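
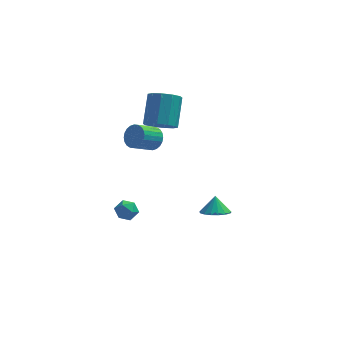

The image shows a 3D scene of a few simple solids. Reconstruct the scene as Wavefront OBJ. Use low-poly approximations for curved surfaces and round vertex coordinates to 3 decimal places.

v -1.366 2.838 1.254
v -0.5 2.476 1.499
v -0.328 3.9 2.992
v -1.194 4.262 2.746
v -0.413 2.9 1.085
v -0.241 4.324 2.577
v -0.69 3.3 0.735
v -0.518 4.724 2.227
v -1.225 3.524 0.583
v -1.053 4.948 2.075
v -1.814 3.486 0.687
v -1.642 4.91 2.18
v -2.232 3.2 1.008
v -2.06 4.624 2.501
v -2.319 2.776 1.423
v -2.147 4.2 2.915
v -2.042 2.376 1.773
v -1.87 3.8 3.265
v -1.507 2.152 1.925
v -1.335 3.576 3.417
v -0.918 2.19 1.82
v -0.746 3.614 3.313
v 1.794 -0.074 -3.673
v 2.524 0.374 -3.874
v 1.766 0.414 -2.687
v 2.212 0.625 -4.007
v 1.804 0.715 -4.063
v 1.394 0.624 -4.03
v 1.076 0.374 -3.915
v 0.922 0.02 -3.744
v 0.968 -0.354 -3.557
v 1.203 -0.665 -3.397
v 1.573 -0.84 -3.3
v 1.994 -0.84 -3.288
v 2.369 -0.664 -3.364
v 2.613 -0.353 -3.511
v 2.668 0.022 -3.695
v -2.995 -3.088 -0.44
v -2.471 -2.94 -0.888
v -3.069 -4.14 -0.872
v -2.545 -3.992 -1.32
v -2.413 -4.049 -0.63
v -2.368 -3.399 -0.363
v -3.172 -3.681 -1.397
v -3.127 -3.031 -1.13
v -2.581 -3.307 -1.479
v -2.112 -3.535 -1.005
v -3.428 -3.545 -0.755
v -2.959 -3.773 -0.281
v -1.659 0.741 1.73
v -1.109 0.207 1.869
v -2.05 -0.575 2.59
v -2.601 -0.041 2.45
v -1.076 0.39 2.11
v -2.017 -0.392 2.831
v -1.133 0.626 2.293
v -2.074 -0.156 3.014
v -1.269 0.88 2.391
v -2.21 0.098 3.111
v -1.465 1.113 2.387
v -2.406 0.331 3.108
v -1.691 1.289 2.284
v -2.632 0.507 3.004
v -1.912 1.382 2.096
v -2.853 0.6 2.816
v -2.094 1.377 1.852
v -3.035 0.595 2.573
v -2.21 1.275 1.59
v -3.151 0.493 2.311
v -2.243 1.092 1.349
v -3.184 0.31 2.07
v -2.186 0.856 1.166
v -3.127 0.074 1.887
v -2.05 0.602 1.069
v -2.991 -0.18 1.789
v -1.854 0.369 1.072
v -2.795 -0.413 1.793
v -1.628 0.193 1.176
v -2.569 -0.589 1.896
v -1.407 0.1 1.364
v -2.348 -0.682 2.084
v -1.225 0.105 1.607
v -2.166 -0.677 2.328
f 2 1 5
f 2 5 3
f 3 5 6
f 3 6 4
f 5 1 7
f 5 7 6
f 6 7 8
f 6 8 4
f 7 1 9
f 7 9 8
f 8 9 10
f 8 10 4
f 9 1 11
f 9 11 10
f 10 11 12
f 10 12 4
f 11 1 13
f 11 13 12
f 12 13 14
f 12 14 4
f 13 1 15
f 13 15 14
f 14 15 16
f 14 16 4
f 15 1 17
f 15 17 16
f 16 17 18
f 16 18 4
f 17 1 19
f 17 19 18
f 18 19 20
f 18 20 4
f 19 1 21
f 19 21 20
f 20 21 22
f 20 22 4
f 21 1 2
f 21 2 22
f 22 2 3
f 22 3 4
f 24 23 26
f 24 26 25
f 26 23 27
f 26 27 25
f 27 23 28
f 27 28 25
f 28 23 29
f 28 29 25
f 29 23 30
f 29 30 25
f 30 23 31
f 30 31 25
f 31 23 32
f 31 32 25
f 32 23 33
f 32 33 25
f 33 23 34
f 33 34 25
f 34 23 35
f 34 35 25
f 35 23 36
f 35 36 25
f 36 23 37
f 36 37 25
f 37 23 24
f 37 24 25
f 38 49 43
f 38 43 39
f 38 39 45
f 38 45 48
f 38 48 49
f 39 43 47
f 43 49 42
f 49 48 40
f 48 45 44
f 45 39 46
f 41 47 42
f 41 42 40
f 41 40 44
f 41 44 46
f 41 46 47
f 42 47 43
f 40 42 49
f 44 40 48
f 46 44 45
f 47 46 39
f 51 50 54
f 51 54 52
f 52 54 55
f 52 55 53
f 54 50 56
f 54 56 55
f 55 56 57
f 55 57 53
f 56 50 58
f 56 58 57
f 57 58 59
f 57 59 53
f 58 50 60
f 58 60 59
f 59 60 61
f 59 61 53
f 60 50 62
f 60 62 61
f 61 62 63
f 61 63 53
f 62 50 64
f 62 64 63
f 63 64 65
f 63 65 53
f 64 50 66
f 64 66 65
f 65 66 67
f 65 67 53
f 66 50 68
f 66 68 67
f 67 68 69
f 67 69 53
f 68 50 70
f 68 70 69
f 69 70 71
f 69 71 53
f 70 50 72
f 70 72 71
f 71 72 73
f 71 73 53
f 72 50 74
f 72 74 73
f 73 74 75
f 73 75 53
f 74 50 76
f 74 76 75
f 75 76 77
f 75 77 53
f 76 50 78
f 76 78 77
f 77 78 79
f 77 79 53
f 78 50 80
f 78 80 79
f 79 80 81
f 79 81 53
f 80 50 82
f 80 82 81
f 81 82 83
f 81 83 53
f 82 50 51
f 82 51 83
f 83 51 52
f 83 52 53



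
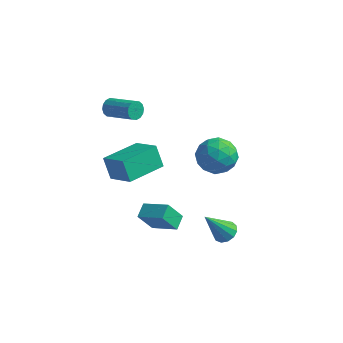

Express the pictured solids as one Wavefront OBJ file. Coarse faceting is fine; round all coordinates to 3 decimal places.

v -2.891 1.198 1.63
v -2.686 1.506 1.251
v -1.163 1.231 1.852
v -1.369 0.922 2.23
v -2.738 1.676 1.46
v -1.215 1.4 2.061
v -2.831 1.717 1.715
v -1.308 1.442 2.316
v -2.94 1.619 1.947
v -1.418 1.344 2.548
v -3.036 1.409 2.094
v -1.514 1.133 2.695
v -3.094 1.141 2.116
v -1.571 0.866 2.717
v -3.097 0.889 2.008
v -1.574 0.614 2.609
v -3.045 0.72 1.799
v -1.522 0.444 2.4
v -2.952 0.678 1.544
v -1.429 0.403 2.145
v -2.842 0.776 1.312
v -1.32 0.501 1.913
v -2.746 0.987 1.165
v -1.224 0.711 1.766
v -2.689 1.254 1.143
v -1.166 0.979 1.744
v 4.108 -0.671 -3.098
v 4.495 -1.16 -3.186
v 3.452 -1.469 -1.562
v 4.674 -0.926 -2.988
v 4.673 -0.611 -2.825
v 4.492 -0.315 -2.748
v 4.19 -0.132 -2.782
v 3.861 -0.12 -2.917
v 3.611 -0.284 -3.108
v 3.519 -0.57 -3.297
v 3.613 -0.889 -3.422
v 3.865 -1.138 -3.444
v 4.194 -1.239 -3.356
v 1.739 2.273 0.342
v 2.335 3.023 -0.141
v 2.165 1.137 -0.899
v 2.761 1.887 -1.382
v 3.071 1.481 -0.439
v 2.808 2.183 0.328
v 1.692 1.977 -1.368
v 1.429 2.679 -0.601
v 2.305 2.84 -1.198
v 3.158 2.533 -0.624
v 1.342 1.627 -0.416
v 2.195 1.32 0.158
v 2 2.748 0.209
v 2.5 1.412 -1.249
v 2.683 1.173 -0.695
v 3.033 1.614 -0.979
v 2.278 2.254 0.485
v 2.628 2.695 0.201
v 3.061 1.788 0.026
v 1.872 1.465 -1.241
v 2.222 1.906 -1.525
v 1.467 2.546 -0.061
v 1.817 2.987 -0.345
v 1.439 2.372 -1.066
v 2.332 3.081 -0.696
v 2.583 2.413 -1.425
v 1.955 2.466 -1.417
v 1.8 2.879 -0.966
v 2.833 2.901 -0.358
v 3.084 2.233 -1.087
v 3.266 1.994 -0.533
v 3.112 2.407 -0.083
v 2.816 2.793 -0.979
v 1.416 1.927 0.047
v 1.667 1.259 -0.682
v 1.388 1.753 -0.957
v 1.234 2.166 -0.507
v 1.917 1.747 0.385
v 2.168 1.079 -0.344
v 2.7 1.281 -0.074
v 2.545 1.694 0.377
v 1.684 1.367 -0.061
v -2.031 -0.398 -2.08
v -2.552 -0.153 -0.971
v -1.315 1.511 -2.165
v -1.837 1.756 -1.056
v -0.723 -0.856 -1.364
v -1.245 -0.611 -0.255
v -0.008 1.053 -1.449
v -0.529 1.298 -0.34
v -0.193 -1.15 -3.529
v 1.151 -1.204 -2.964
v -0.295 -0.399 -3.217
v 1.05 -0.453 -2.651
v 0.29 -0.627 -4.629
v 1.635 -0.681 -4.063
v 0.189 0.124 -4.316
v 1.533 0.07 -3.751
f 2 1 5
f 2 5 3
f 3 5 6
f 3 6 4
f 5 1 7
f 5 7 6
f 6 7 8
f 6 8 4
f 7 1 9
f 7 9 8
f 8 9 10
f 8 10 4
f 9 1 11
f 9 11 10
f 10 11 12
f 10 12 4
f 11 1 13
f 11 13 12
f 12 13 14
f 12 14 4
f 13 1 15
f 13 15 14
f 14 15 16
f 14 16 4
f 15 1 17
f 15 17 16
f 16 17 18
f 16 18 4
f 17 1 19
f 17 19 18
f 18 19 20
f 18 20 4
f 19 1 21
f 19 21 20
f 20 21 22
f 20 22 4
f 21 1 23
f 21 23 22
f 22 23 24
f 22 24 4
f 23 1 25
f 23 25 24
f 24 25 26
f 24 26 4
f 25 1 2
f 25 2 26
f 26 2 3
f 26 3 4
f 28 27 30
f 28 30 29
f 30 27 31
f 30 31 29
f 31 27 32
f 31 32 29
f 32 27 33
f 32 33 29
f 33 27 34
f 33 34 29
f 34 27 35
f 34 35 29
f 35 27 36
f 35 36 29
f 36 27 37
f 36 37 29
f 37 27 38
f 37 38 29
f 38 27 39
f 38 39 29
f 39 27 28
f 39 28 29
f 40 77 56
f 77 51 80
f 56 80 45
f 77 80 56
f 40 56 52
f 56 45 57
f 52 57 41
f 56 57 52
f 40 52 61
f 52 41 62
f 61 62 47
f 52 62 61
f 40 61 73
f 61 47 76
f 73 76 50
f 61 76 73
f 40 73 77
f 73 50 81
f 77 81 51
f 73 81 77
f 41 57 68
f 57 45 71
f 68 71 49
f 57 71 68
f 45 80 58
f 80 51 79
f 58 79 44
f 80 79 58
f 51 81 78
f 81 50 74
f 78 74 42
f 81 74 78
f 50 76 75
f 76 47 63
f 75 63 46
f 76 63 75
f 47 62 67
f 62 41 64
f 67 64 48
f 62 64 67
f 43 69 55
f 69 49 70
f 55 70 44
f 69 70 55
f 43 55 53
f 55 44 54
f 53 54 42
f 55 54 53
f 43 53 60
f 53 42 59
f 60 59 46
f 53 59 60
f 43 60 65
f 60 46 66
f 65 66 48
f 60 66 65
f 43 65 69
f 65 48 72
f 69 72 49
f 65 72 69
f 44 70 58
f 70 49 71
f 58 71 45
f 70 71 58
f 42 54 78
f 54 44 79
f 78 79 51
f 54 79 78
f 46 59 75
f 59 42 74
f 75 74 50
f 59 74 75
f 48 66 67
f 66 46 63
f 67 63 47
f 66 63 67
f 49 72 68
f 72 48 64
f 68 64 41
f 72 64 68
f 83 85 82
f 86 83 82
f 82 85 84
f 84 86 82
f 83 89 85
f 87 83 86
f 87 89 83
f 85 89 84
f 88 86 84
f 84 89 88
f 88 87 86
f 89 87 88
f 91 93 90
f 94 91 90
f 90 93 92
f 92 94 90
f 91 97 93
f 95 91 94
f 95 97 91
f 93 97 92
f 96 94 92
f 92 97 96
f 96 95 94
f 97 95 96



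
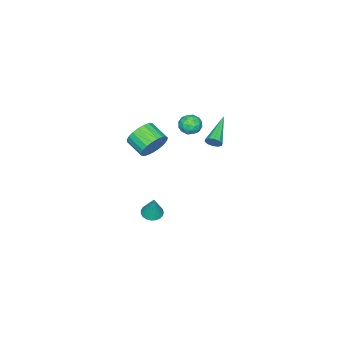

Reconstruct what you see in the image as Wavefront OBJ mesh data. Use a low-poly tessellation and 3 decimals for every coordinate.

v 1.046 0.558 3.745
v 1.476 0.145 2.993
v 1.224 -1.01 3.482
v 0.794 -0.598 4.235
v 1.779 0.187 3.249
v 1.527 -0.968 3.738
v 1.956 0.294 3.59
v 1.704 -0.862 4.08
v 1.975 0.446 3.959
v 1.723 -0.71 4.449
v 1.834 0.617 4.291
v 1.582 -0.539 4.78
v 1.556 0.778 4.528
v 1.304 -0.377 5.018
v 1.19 0.901 4.63
v 0.938 -0.254 5.12
v 0.8 0.965 4.579
v 0.547 -0.191 5.069
v 0.452 0.958 4.384
v 0.199 -0.197 4.873
v 0.206 0.882 4.078
v -0.046 -0.273 4.568
v 0.106 0.75 3.715
v -0.146 -0.405 4.205
v 0.169 0.585 3.357
v -0.084 -0.571 3.847
v 0.383 0.415 3.066
v 0.13 -0.741 3.556
v 0.712 0.27 2.893
v 0.459 -0.886 3.382
v 1.098 0.174 2.867
v 0.846 -0.981 3.356
v -4.371 -0.197 1.831
v -3.782 0.278 1.835
v -3.778 -0.938 2.605
v -3.189 -0.463 2.609
v -3.842 -0.259 2.934
v -4.208 0.199 2.456
v -3.352 -0.859 1.984
v -3.718 -0.401 1.506
v -3.152 -0.131 1.93
v -3.455 0.24 2.516
v -4.105 -0.9 1.924
v -4.408 -0.529 2.51
v -4.129 0.106 1.765
v -3.431 -0.766 2.675
v -3.815 -0.646 2.866
v -3.469 -0.367 2.868
v -4.379 0.059 2.13
v -4.033 0.338 2.132
v -4.068 0.022 2.778
v -3.527 -0.998 2.308
v -3.181 -0.719 2.31
v -4.091 -0.293 1.572
v -3.745 -0.014 1.574
v -3.492 -0.682 1.662
v -3.412 0.145 1.823
v -3.063 -0.291 2.278
v -3.159 -0.524 1.911
v -3.375 -0.254 1.63
v -3.59 0.363 2.168
v -3.241 -0.073 2.623
v -3.625 0.046 2.814
v -3.841 0.316 2.533
v -3.22 0.122 2.224
v -4.319 -0.587 1.817
v -3.97 -1.023 2.272
v -3.719 -0.976 1.907
v -3.935 -0.706 1.626
v -4.497 -0.369 2.162
v -4.148 -0.805 2.617
v -4.185 -0.406 2.81
v -4.401 -0.136 2.529
v -4.34 -0.782 2.216
v -2.768 1.987 2.276
v -2.516 1.833 2.728
v -4.672 1.413 3.144
v -2.598 2.155 2.76
v -2.745 2.413 2.608
v -2.901 2.508 2.328
v -3.006 2.404 2.029
v -3.021 2.141 1.824
v -2.938 1.82 1.792
v -2.791 1.562 1.944
v -2.635 1.467 2.223
v -2.53 1.57 2.523
v -1.017 -1.124 -4.333
v -0.504 -1.571 -4.337
v -0.663 -0.736 -2.747
v -0.376 -1.334 -4.424
v -0.359 -1.061 -4.495
v -0.456 -0.799 -4.537
v -0.65 -0.593 -4.545
v -0.907 -0.479 -4.515
v -1.183 -0.476 -4.454
v -1.43 -0.586 -4.372
v -1.606 -0.789 -4.283
v -1.68 -1.049 -4.203
v -1.639 -1.323 -4.145
v -1.491 -1.563 -4.119
v -1.261 -1.726 -4.131
v -0.988 -1.786 -4.177
v -0.721 -1.731 -4.25
f 2 1 5
f 2 5 3
f 3 5 6
f 3 6 4
f 5 1 7
f 5 7 6
f 6 7 8
f 6 8 4
f 7 1 9
f 7 9 8
f 8 9 10
f 8 10 4
f 9 1 11
f 9 11 10
f 10 11 12
f 10 12 4
f 11 1 13
f 11 13 12
f 12 13 14
f 12 14 4
f 13 1 15
f 13 15 14
f 14 15 16
f 14 16 4
f 15 1 17
f 15 17 16
f 16 17 18
f 16 18 4
f 17 1 19
f 17 19 18
f 18 19 20
f 18 20 4
f 19 1 21
f 19 21 20
f 20 21 22
f 20 22 4
f 21 1 23
f 21 23 22
f 22 23 24
f 22 24 4
f 23 1 25
f 23 25 24
f 24 25 26
f 24 26 4
f 25 1 27
f 25 27 26
f 26 27 28
f 26 28 4
f 27 1 29
f 27 29 28
f 28 29 30
f 28 30 4
f 29 1 31
f 29 31 30
f 30 31 32
f 30 32 4
f 31 1 2
f 31 2 32
f 32 2 3
f 32 3 4
f 33 70 49
f 70 44 73
f 49 73 38
f 70 73 49
f 33 49 45
f 49 38 50
f 45 50 34
f 49 50 45
f 33 45 54
f 45 34 55
f 54 55 40
f 45 55 54
f 33 54 66
f 54 40 69
f 66 69 43
f 54 69 66
f 33 66 70
f 66 43 74
f 70 74 44
f 66 74 70
f 34 50 61
f 50 38 64
f 61 64 42
f 50 64 61
f 38 73 51
f 73 44 72
f 51 72 37
f 73 72 51
f 44 74 71
f 74 43 67
f 71 67 35
f 74 67 71
f 43 69 68
f 69 40 56
f 68 56 39
f 69 56 68
f 40 55 60
f 55 34 57
f 60 57 41
f 55 57 60
f 36 62 48
f 62 42 63
f 48 63 37
f 62 63 48
f 36 48 46
f 48 37 47
f 46 47 35
f 48 47 46
f 36 46 53
f 46 35 52
f 53 52 39
f 46 52 53
f 36 53 58
f 53 39 59
f 58 59 41
f 53 59 58
f 36 58 62
f 58 41 65
f 62 65 42
f 58 65 62
f 37 63 51
f 63 42 64
f 51 64 38
f 63 64 51
f 35 47 71
f 47 37 72
f 71 72 44
f 47 72 71
f 39 52 68
f 52 35 67
f 68 67 43
f 52 67 68
f 41 59 60
f 59 39 56
f 60 56 40
f 59 56 60
f 42 65 61
f 65 41 57
f 61 57 34
f 65 57 61
f 76 75 78
f 76 78 77
f 78 75 79
f 78 79 77
f 79 75 80
f 79 80 77
f 80 75 81
f 80 81 77
f 81 75 82
f 81 82 77
f 82 75 83
f 82 83 77
f 83 75 84
f 83 84 77
f 84 75 85
f 84 85 77
f 85 75 86
f 85 86 77
f 86 75 76
f 86 76 77
f 88 87 90
f 88 90 89
f 90 87 91
f 90 91 89
f 91 87 92
f 91 92 89
f 92 87 93
f 92 93 89
f 93 87 94
f 93 94 89
f 94 87 95
f 94 95 89
f 95 87 96
f 95 96 89
f 96 87 97
f 96 97 89
f 97 87 98
f 97 98 89
f 98 87 99
f 98 99 89
f 99 87 100
f 99 100 89
f 100 87 101
f 100 101 89
f 101 87 102
f 101 102 89
f 102 87 103
f 102 103 89
f 103 87 88
f 103 88 89



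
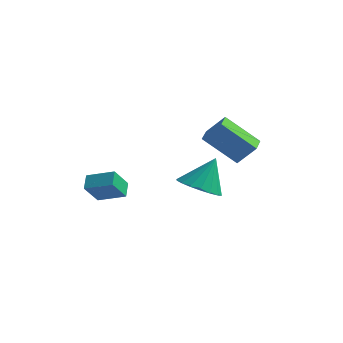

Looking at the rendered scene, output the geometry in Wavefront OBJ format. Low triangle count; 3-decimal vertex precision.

v 3.29 -4.26 2.036
v 3.867 -5.111 2.331
v 3.65 -3.48 3.584
v 4.189 -4.834 2.116
v 4.333 -4.443 1.886
v 4.27 -4.016 1.685
v 4.013 -3.637 1.554
v 3.613 -3.382 1.518
v 3.149 -3.3 1.585
v 2.712 -3.409 1.742
v 2.39 -3.686 1.956
v 2.246 -4.077 2.187
v 2.309 -4.504 2.388
v 2.566 -4.883 2.519
v 2.966 -5.138 2.555
v 3.43 -5.22 2.487
v 2.495 0.349 1.626
v 1.007 -0.265 3.036
v 2.119 1.35 1.665
v 0.631 0.736 3.075
v 3.329 0.624 2.625
v 1.841 0.01 4.035
v 2.953 1.625 2.664
v 1.465 1.011 4.074
v -2.672 -3.219 -0.589
v -2.812 -4.085 0.449
v -2.992 -2.569 -0.09
v -3.132 -3.435 0.949
v -1.348 -2.905 -0.149
v -1.488 -3.771 0.89
v -1.668 -2.255 0.351
v -1.808 -3.121 1.389
f 2 1 4
f 2 4 3
f 4 1 5
f 4 5 3
f 5 1 6
f 5 6 3
f 6 1 7
f 6 7 3
f 7 1 8
f 7 8 3
f 8 1 9
f 8 9 3
f 9 1 10
f 9 10 3
f 10 1 11
f 10 11 3
f 11 1 12
f 11 12 3
f 12 1 13
f 12 13 3
f 13 1 14
f 13 14 3
f 14 1 15
f 14 15 3
f 15 1 16
f 15 16 3
f 16 1 2
f 16 2 3
f 18 20 17
f 21 18 17
f 17 20 19
f 19 21 17
f 18 24 20
f 22 18 21
f 22 24 18
f 20 24 19
f 23 21 19
f 19 24 23
f 23 22 21
f 24 22 23
f 26 28 25
f 29 26 25
f 25 28 27
f 27 29 25
f 26 32 28
f 30 26 29
f 30 32 26
f 28 32 27
f 31 29 27
f 27 32 31
f 31 30 29
f 32 30 31



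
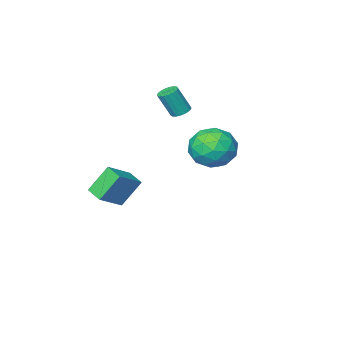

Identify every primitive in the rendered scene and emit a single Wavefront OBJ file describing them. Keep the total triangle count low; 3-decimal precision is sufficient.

v 0.67 3.307 1.458
v 1.73 3.265 1.721
v 0.69 1.575 1.099
v 1.75 1.533 1.362
v 1.001 1.708 2.138
v 0.988 2.778 2.361
v 1.432 2.062 0.459
v 1.419 3.132 0.682
v 2.201 2.495 1.104
v 1.935 2.276 2.142
v 0.485 2.564 0.678
v 0.219 2.345 1.716
v 1.198 3.438 1.621
v 1.222 1.402 1.199
v 0.781 1.505 1.655
v 1.405 1.48 1.81
v 0.762 3.152 1.997
v 1.386 3.127 2.152
v 0.957 2.212 2.397
v 1.034 1.713 0.668
v 1.658 1.688 0.823
v 1.015 3.36 1.01
v 1.639 3.335 1.165
v 1.463 2.628 0.423
v 2.098 2.961 1.413
v 2.11 1.942 1.202
v 1.923 2.253 0.671
v 1.916 2.883 0.802
v 1.942 2.832 2.023
v 1.954 1.814 1.812
v 1.513 1.917 2.268
v 1.506 2.546 2.399
v 2.219 2.38 1.66
v 0.466 3.026 1.008
v 0.478 2.008 0.797
v 0.914 2.294 0.421
v 0.907 2.923 0.552
v 0.31 2.898 1.618
v 0.322 1.879 1.407
v 0.504 1.957 2.018
v 0.497 2.587 2.149
v 0.201 2.46 1.16
v 2.621 -3.573 -3.711
v 1.746 -3.354 -2.438
v 2.579 -2.643 -3.9
v 1.704 -2.424 -2.627
v 3.836 -3.356 -2.913
v 2.961 -3.137 -1.64
v 3.794 -2.426 -3.102
v 2.919 -2.207 -1.829
v -0.565 -2.831 0.988
v -0.148 -3.002 0.772
v 0.363 -3.3 1.997
v -0.055 -3.129 2.212
v -0.102 -2.77 0.809
v 0.409 -3.068 2.034
v -0.163 -2.552 0.887
v 0.348 -2.85 2.112
v -0.315 -2.398 0.988
v 0.196 -2.696 2.213
v -0.525 -2.343 1.089
v -0.014 -2.641 2.314
v -0.744 -2.4 1.167
v -0.234 -2.698 2.392
v -0.923 -2.556 1.204
v -0.412 -2.853 2.428
v -1.019 -2.774 1.191
v -0.508 -3.072 2.415
v -1.011 -3.006 1.131
v -0.5 -3.304 2.356
v -0.902 -3.198 1.039
v -0.391 -3.495 2.264
v -0.715 -3.305 0.935
v -0.204 -3.603 2.16
v -0.494 -3.304 0.843
v 0.017 -3.602 2.068
v -0.289 -3.195 0.784
v 0.222 -3.493 2.009
f 1 38 17
f 38 12 41
f 17 41 6
f 38 41 17
f 1 17 13
f 17 6 18
f 13 18 2
f 17 18 13
f 1 13 22
f 13 2 23
f 22 23 8
f 13 23 22
f 1 22 34
f 22 8 37
f 34 37 11
f 22 37 34
f 1 34 38
f 34 11 42
f 38 42 12
f 34 42 38
f 2 18 29
f 18 6 32
f 29 32 10
f 18 32 29
f 6 41 19
f 41 12 40
f 19 40 5
f 41 40 19
f 12 42 39
f 42 11 35
f 39 35 3
f 42 35 39
f 11 37 36
f 37 8 24
f 36 24 7
f 37 24 36
f 8 23 28
f 23 2 25
f 28 25 9
f 23 25 28
f 4 30 16
f 30 10 31
f 16 31 5
f 30 31 16
f 4 16 14
f 16 5 15
f 14 15 3
f 16 15 14
f 4 14 21
f 14 3 20
f 21 20 7
f 14 20 21
f 4 21 26
f 21 7 27
f 26 27 9
f 21 27 26
f 4 26 30
f 26 9 33
f 30 33 10
f 26 33 30
f 5 31 19
f 31 10 32
f 19 32 6
f 31 32 19
f 3 15 39
f 15 5 40
f 39 40 12
f 15 40 39
f 7 20 36
f 20 3 35
f 36 35 11
f 20 35 36
f 9 27 28
f 27 7 24
f 28 24 8
f 27 24 28
f 10 33 29
f 33 9 25
f 29 25 2
f 33 25 29
f 44 46 43
f 47 44 43
f 43 46 45
f 45 47 43
f 44 50 46
f 48 44 47
f 48 50 44
f 46 50 45
f 49 47 45
f 45 50 49
f 49 48 47
f 50 48 49
f 52 51 55
f 52 55 53
f 53 55 56
f 53 56 54
f 55 51 57
f 55 57 56
f 56 57 58
f 56 58 54
f 57 51 59
f 57 59 58
f 58 59 60
f 58 60 54
f 59 51 61
f 59 61 60
f 60 61 62
f 60 62 54
f 61 51 63
f 61 63 62
f 62 63 64
f 62 64 54
f 63 51 65
f 63 65 64
f 64 65 66
f 64 66 54
f 65 51 67
f 65 67 66
f 66 67 68
f 66 68 54
f 67 51 69
f 67 69 68
f 68 69 70
f 68 70 54
f 69 51 71
f 69 71 70
f 70 71 72
f 70 72 54
f 71 51 73
f 71 73 72
f 72 73 74
f 72 74 54
f 73 51 75
f 73 75 74
f 74 75 76
f 74 76 54
f 75 51 77
f 75 77 76
f 76 77 78
f 76 78 54
f 77 51 52
f 77 52 78
f 78 52 53
f 78 53 54



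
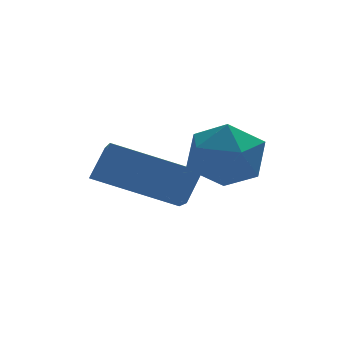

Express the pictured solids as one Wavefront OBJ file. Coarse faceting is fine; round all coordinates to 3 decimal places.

v 0.282 -2.165 1.419
v -1.521 -1.7 2.177
v 0.333 -1.136 0.908
v -1.469 -0.67 1.666
v 0.669 -1.83 2.134
v -1.133 -1.364 2.892
v 0.721 -0.8 1.623
v -1.082 -0.335 2.381
v 0.309 -1.96 2.3
v 0.947 -1.305 2.313
v 1.233 -2.875 3.007
v 1.871 -2.22 3.02
v 1.116 -2.133 3.529
v 0.545 -1.567 3.092
v 1.635 -2.613 2.228
v 1.064 -2.047 1.791
v 1.767 -1.708 2.269
v 1.446 -1.412 3.073
v 0.734 -2.768 2.247
v 0.413 -2.472 3.051
f 2 4 1
f 5 2 1
f 1 4 3
f 3 5 1
f 2 8 4
f 6 2 5
f 6 8 2
f 4 8 3
f 7 5 3
f 3 8 7
f 7 6 5
f 8 6 7
f 9 20 14
f 9 14 10
f 9 10 16
f 9 16 19
f 9 19 20
f 10 14 18
f 14 20 13
f 20 19 11
f 19 16 15
f 16 10 17
f 12 18 13
f 12 13 11
f 12 11 15
f 12 15 17
f 12 17 18
f 13 18 14
f 11 13 20
f 15 11 19
f 17 15 16
f 18 17 10



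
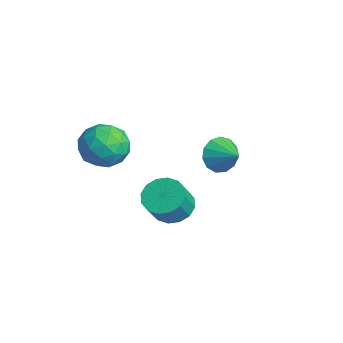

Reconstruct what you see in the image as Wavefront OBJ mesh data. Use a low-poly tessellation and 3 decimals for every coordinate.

v -4.141 -2.045 3.935
v -3.067 -2.017 3.453
v -4.033 -3.943 4.067
v -2.959 -3.915 3.585
v -3.13 -3.484 4.668
v -3.197 -2.311 4.586
v -3.903 -3.649 2.934
v -3.97 -2.476 2.852
v -2.919 -3.008 2.835
v -2.442 -2.906 3.906
v -4.658 -3.054 3.614
v -4.181 -2.952 4.685
v -3.614 -1.865 3.682
v -3.486 -4.095 3.838
v -3.587 -3.842 4.474
v -2.956 -3.826 4.191
v -3.69 -2.037 4.348
v -3.059 -2.021 4.065
v -3.096 -2.883 4.779
v -4.041 -3.939 3.455
v -3.41 -3.923 3.172
v -4.144 -2.134 3.329
v -3.513 -2.118 3.046
v -4.004 -3.077 2.741
v -2.895 -2.431 3.036
v -2.832 -3.546 3.114
v -3.387 -3.39 2.731
v -3.426 -2.7 2.683
v -2.615 -2.371 3.666
v -2.551 -3.486 3.743
v -2.652 -3.233 4.38
v -2.691 -2.544 4.332
v -2.528 -2.953 3.302
v -4.549 -2.474 3.777
v -4.485 -3.589 3.854
v -4.409 -3.416 3.188
v -4.448 -2.727 3.14
v -4.268 -2.414 4.406
v -4.205 -3.529 4.484
v -3.674 -3.26 4.837
v -3.713 -2.57 4.789
v -4.572 -3.007 4.218
v 0.696 -1.637 2.501
v 1.525 -1.256 2.32
v 2.053 -1.882 3.418
v 1.224 -2.263 3.599
v 1.302 -0.94 2.607
v 1.83 -1.566 3.705
v 0.918 -0.811 2.865
v 1.445 -1.437 3.964
v 0.473 -0.903 3.026
v 1.001 -1.529 4.125
v 0.089 -1.192 3.047
v 0.617 -1.818 4.145
v -0.133 -1.6 2.92
v 0.395 -2.226 4.019
v -0.133 -2.018 2.682
v 0.395 -2.644 3.78
v 0.09 -2.334 2.395
v 0.618 -2.96 3.493
v 0.475 -2.463 2.136
v 1.002 -3.089 3.235
v 0.919 -2.371 1.975
v 1.447 -2.997 3.074
v 1.303 -2.082 1.955
v 1.831 -2.708 3.053
v 1.525 -1.674 2.081
v 2.053 -2.3 3.18
v -2.59 1.831 2.588
v -2.14 1.418 1.874
v -1.45 2.169 3.112
v -2.222 1.92 1.728
v -2.421 2.394 1.855
v -2.674 2.69 2.215
v -2.9 2.712 2.693
v -3.028 2.455 3.138
v -3.017 2 3.409
v -2.871 1.491 3.419
v -2.636 1.09 3.165
v -2.386 0.924 2.728
v -2.201 1.046 2.247
f 1 38 17
f 38 12 41
f 17 41 6
f 38 41 17
f 1 17 13
f 17 6 18
f 13 18 2
f 17 18 13
f 1 13 22
f 13 2 23
f 22 23 8
f 13 23 22
f 1 22 34
f 22 8 37
f 34 37 11
f 22 37 34
f 1 34 38
f 34 11 42
f 38 42 12
f 34 42 38
f 2 18 29
f 18 6 32
f 29 32 10
f 18 32 29
f 6 41 19
f 41 12 40
f 19 40 5
f 41 40 19
f 12 42 39
f 42 11 35
f 39 35 3
f 42 35 39
f 11 37 36
f 37 8 24
f 36 24 7
f 37 24 36
f 8 23 28
f 23 2 25
f 28 25 9
f 23 25 28
f 4 30 16
f 30 10 31
f 16 31 5
f 30 31 16
f 4 16 14
f 16 5 15
f 14 15 3
f 16 15 14
f 4 14 21
f 14 3 20
f 21 20 7
f 14 20 21
f 4 21 26
f 21 7 27
f 26 27 9
f 21 27 26
f 4 26 30
f 26 9 33
f 30 33 10
f 26 33 30
f 5 31 19
f 31 10 32
f 19 32 6
f 31 32 19
f 3 15 39
f 15 5 40
f 39 40 12
f 15 40 39
f 7 20 36
f 20 3 35
f 36 35 11
f 20 35 36
f 9 27 28
f 27 7 24
f 28 24 8
f 27 24 28
f 10 33 29
f 33 9 25
f 29 25 2
f 33 25 29
f 44 43 47
f 44 47 45
f 45 47 48
f 45 48 46
f 47 43 49
f 47 49 48
f 48 49 50
f 48 50 46
f 49 43 51
f 49 51 50
f 50 51 52
f 50 52 46
f 51 43 53
f 51 53 52
f 52 53 54
f 52 54 46
f 53 43 55
f 53 55 54
f 54 55 56
f 54 56 46
f 55 43 57
f 55 57 56
f 56 57 58
f 56 58 46
f 57 43 59
f 57 59 58
f 58 59 60
f 58 60 46
f 59 43 61
f 59 61 60
f 60 61 62
f 60 62 46
f 61 43 63
f 61 63 62
f 62 63 64
f 62 64 46
f 63 43 65
f 63 65 64
f 64 65 66
f 64 66 46
f 65 43 67
f 65 67 66
f 66 67 68
f 66 68 46
f 67 43 44
f 67 44 68
f 68 44 45
f 68 45 46
f 70 69 72
f 70 72 71
f 72 69 73
f 72 73 71
f 73 69 74
f 73 74 71
f 74 69 75
f 74 75 71
f 75 69 76
f 75 76 71
f 76 69 77
f 76 77 71
f 77 69 78
f 77 78 71
f 78 69 79
f 78 79 71
f 79 69 80
f 79 80 71
f 80 69 81
f 80 81 71
f 81 69 70
f 81 70 71



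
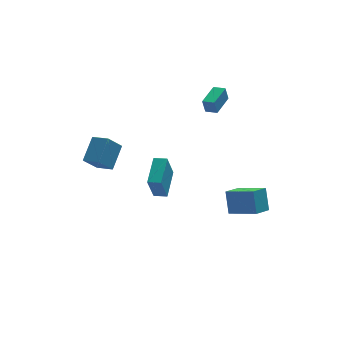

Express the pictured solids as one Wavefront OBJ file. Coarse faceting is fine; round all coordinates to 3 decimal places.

v -5.299 2.839 -0.145
v -4.357 4.081 1.043
v -4.311 3.243 -1.35
v -3.369 4.485 -0.162
v -4.491 1.895 0.202
v -3.549 3.137 1.39
v -3.503 2.299 -1.003
v -2.561 3.541 0.185
v 3.433 2.37 3.015
v 3.217 2.365 4.022
v 2.808 2.931 2.884
v 2.593 2.926 3.892
v 4.587 3.714 3.268
v 4.372 3.709 4.276
v 3.963 4.275 3.138
v 3.747 4.27 4.145
v 4.049 -4.002 -2.15
v 4.098 -3.15 -0.691
v 2.687 -2.614 -2.915
v 2.735 -1.763 -1.456
v 5.125 -3.217 -2.644
v 5.173 -2.366 -1.185
v 3.762 -1.83 -3.409
v 3.811 -0.978 -1.95
v -2.561 -4.119 1.122
v -3.094 -4.669 2.904
v -1.703 -2.417 1.904
v -2.236 -2.968 3.686
v -1.824 -4.532 1.214
v -2.357 -5.083 2.996
v -0.966 -2.831 1.996
v -1.499 -3.381 3.778
f 2 4 1
f 5 2 1
f 1 4 3
f 3 5 1
f 2 8 4
f 6 2 5
f 6 8 2
f 4 8 3
f 7 5 3
f 3 8 7
f 7 6 5
f 8 6 7
f 10 12 9
f 13 10 9
f 9 12 11
f 11 13 9
f 10 16 12
f 14 10 13
f 14 16 10
f 12 16 11
f 15 13 11
f 11 16 15
f 15 14 13
f 16 14 15
f 18 20 17
f 21 18 17
f 17 20 19
f 19 21 17
f 18 24 20
f 22 18 21
f 22 24 18
f 20 24 19
f 23 21 19
f 19 24 23
f 23 22 21
f 24 22 23
f 26 28 25
f 29 26 25
f 25 28 27
f 27 29 25
f 26 32 28
f 30 26 29
f 30 32 26
f 28 32 27
f 31 29 27
f 27 32 31
f 31 30 29
f 32 30 31



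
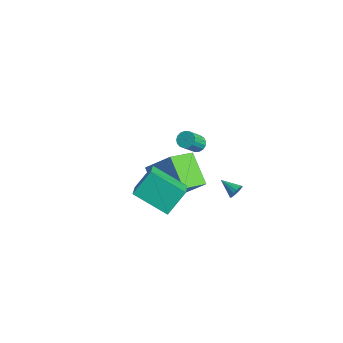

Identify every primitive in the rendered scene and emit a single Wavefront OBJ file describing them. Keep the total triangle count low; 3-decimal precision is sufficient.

v -3.145 3.295 -2.592
v -2.843 2.947 -2.945
v -2.573 1.938 -1.72
v -2.875 2.285 -1.368
v -2.652 3.121 -2.844
v -2.382 2.112 -1.619
v -2.574 3.335 -2.685
v -2.304 2.326 -1.46
v -2.627 3.54 -2.505
v -2.357 2.53 -1.28
v -2.798 3.688 -2.345
v -2.528 2.679 -1.12
v -3.049 3.746 -2.241
v -2.779 2.737 -1.016
v -3.322 3.701 -2.218
v -3.052 2.692 -0.994
v -3.554 3.563 -2.281
v -3.285 2.553 -1.056
v -3.693 3.363 -2.415
v -3.423 2.354 -1.19
v -3.706 3.148 -2.59
v -3.436 2.138 -1.365
v -3.59 2.966 -2.765
v -3.321 1.957 -1.54
v -3.373 2.86 -2.901
v -3.103 1.85 -1.676
v -3.103 2.853 -2.966
v -2.833 1.843 -1.741
v 0.711 -0.76 -1.635
v 0.852 -2.394 -0.895
v -1.008 -0.367 -0.44
v -0.868 -2.002 0.3
v 1.928 0.022 -0.14
v 2.068 -1.613 0.6
v 0.208 0.414 1.055
v 0.349 -1.22 1.795
v 2.615 -5.327 2.997
v 2.577 -4.125 4.127
v 1.362 -4.289 1.851
v 1.324 -3.087 2.981
v 4.316 -4.353 2.019
v 4.278 -3.151 3.149
v 3.063 -3.315 0.873
v 3.025 -2.113 2.003
v 1.955 2.121 -2.195
v 2.158 1.961 -1.756
v 0.905 1.859 -1.805
v 2.108 2.218 -1.718
v 2.017 2.448 -1.809
v 1.909 2.591 -2.002
v 1.813 2.608 -2.248
v 1.755 2.495 -2.479
v 1.751 2.282 -2.634
v 1.801 2.025 -2.672
v 1.893 1.795 -2.582
v 2.001 1.651 -2.388
v 2.096 1.634 -2.142
v 2.154 1.748 -1.911
f 2 1 5
f 2 5 3
f 3 5 6
f 3 6 4
f 5 1 7
f 5 7 6
f 6 7 8
f 6 8 4
f 7 1 9
f 7 9 8
f 8 9 10
f 8 10 4
f 9 1 11
f 9 11 10
f 10 11 12
f 10 12 4
f 11 1 13
f 11 13 12
f 12 13 14
f 12 14 4
f 13 1 15
f 13 15 14
f 14 15 16
f 14 16 4
f 15 1 17
f 15 17 16
f 16 17 18
f 16 18 4
f 17 1 19
f 17 19 18
f 18 19 20
f 18 20 4
f 19 1 21
f 19 21 20
f 20 21 22
f 20 22 4
f 21 1 23
f 21 23 22
f 22 23 24
f 22 24 4
f 23 1 25
f 23 25 24
f 24 25 26
f 24 26 4
f 25 1 27
f 25 27 26
f 26 27 28
f 26 28 4
f 27 1 2
f 27 2 28
f 28 2 3
f 28 3 4
f 30 32 29
f 33 30 29
f 29 32 31
f 31 33 29
f 30 36 32
f 34 30 33
f 34 36 30
f 32 36 31
f 35 33 31
f 31 36 35
f 35 34 33
f 36 34 35
f 38 40 37
f 41 38 37
f 37 40 39
f 39 41 37
f 38 44 40
f 42 38 41
f 42 44 38
f 40 44 39
f 43 41 39
f 39 44 43
f 43 42 41
f 44 42 43
f 46 45 48
f 46 48 47
f 48 45 49
f 48 49 47
f 49 45 50
f 49 50 47
f 50 45 51
f 50 51 47
f 51 45 52
f 51 52 47
f 52 45 53
f 52 53 47
f 53 45 54
f 53 54 47
f 54 45 55
f 54 55 47
f 55 45 56
f 55 56 47
f 56 45 57
f 56 57 47
f 57 45 58
f 57 58 47
f 58 45 46
f 58 46 47



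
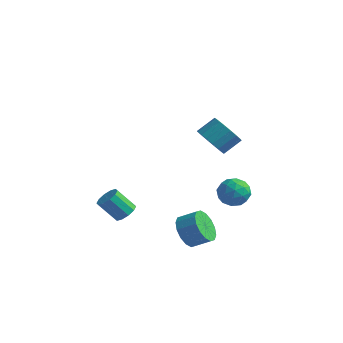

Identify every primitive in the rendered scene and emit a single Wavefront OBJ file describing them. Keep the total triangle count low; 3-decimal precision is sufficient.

v 2.713 -3.703 -3.865
v 3.05 -3.201 -4.724
v 3.983 -2.815 -4.134
v 3.647 -3.317 -3.275
v 2.736 -2.841 -4.465
v 3.67 -2.455 -3.874
v 2.417 -2.712 -4.045
v 3.35 -2.326 -3.454
v 2.177 -2.848 -3.576
v 3.11 -2.462 -2.986
v 2.08 -3.213 -3.186
v 3.014 -2.827 -2.595
v 2.154 -3.71 -2.977
v 3.087 -3.324 -2.386
v 2.377 -4.205 -3.006
v 3.31 -3.819 -2.416
v 2.69 -4.565 -3.266
v 3.624 -4.179 -2.675
v 3.01 -4.694 -3.686
v 3.943 -4.308 -3.095
v 3.25 -4.558 -4.154
v 4.183 -4.172 -3.564
v 3.346 -4.193 -4.545
v 4.28 -3.807 -3.954
v 3.273 -3.696 -4.754
v 4.206 -3.31 -4.163
v 3.393 -2.533 2.529
v 3.993 -3.228 2.925
v 4.506 -2.363 3.667
v 3.907 -1.667 3.271
v 4.232 -3.075 2.582
v 4.745 -2.21 3.324
v 4.304 -2.815 2.228
v 4.818 -1.95 2.97
v 4.196 -2.499 1.934
v 4.71 -1.634 2.676
v 3.929 -2.189 1.758
v 4.443 -1.324 2.5
v 3.556 -1.948 1.734
v 4.07 -1.083 2.476
v 3.151 -1.822 1.868
v 3.664 -0.957 2.61
v 2.794 -1.837 2.133
v 3.307 -0.972 2.875
v 2.555 -1.99 2.476
v 3.068 -1.125 3.218
v 2.482 -2.25 2.83
v 2.996 -1.385 3.572
v 2.59 -2.566 3.124
v 3.104 -1.701 3.866
v 2.857 -2.876 3.3
v 3.371 -2.011 4.042
v 3.23 -3.117 3.324
v 3.744 -2.252 4.066
v 3.636 -3.243 3.19
v 4.149 -2.378 3.932
v -1.427 -3.335 -4.072
v -0.993 -2.98 -3.604
v -1.879 -3.43 -2.441
v -2.313 -3.785 -2.908
v -1.315 -2.695 -3.74
v -2.201 -3.144 -2.576
v -1.68 -2.654 -4.002
v -2.566 -3.104 -2.838
v -1.949 -2.874 -4.291
v -2.835 -3.323 -3.127
v -2.017 -3.27 -4.496
v -2.903 -3.719 -3.332
v -1.861 -3.69 -4.539
v -2.747 -4.14 -3.376
v -1.539 -3.976 -4.404
v -2.425 -4.425 -3.24
v -1.174 -4.016 -4.142
v -2.06 -4.466 -2.978
v -0.905 -3.797 -3.853
v -1.791 -4.246 -2.689
v -0.837 -3.401 -3.648
v -1.723 -3.85 -2.484
v 3.927 0.386 -2.735
v 4.376 -0.231 -2.123
v 2.564 -0.389 -2.517
v 3.013 -1.006 -1.905
v 2.876 -0.073 -1.645
v 3.718 0.406 -1.78
v 3.222 -1.026 -2.86
v 4.064 -0.547 -2.995
v 3.94 -1.104 -2.2
v 3.726 -0.515 -1.45
v 3.214 -0.105 -3.19
v 3 0.484 -2.44
v 4.271 0.145 -2.448
v 2.669 -0.765 -2.192
v 2.588 -0.217 -2.039
v 2.852 -0.579 -1.679
v 3.884 0.519 -2.247
v 4.148 0.157 -1.887
v 3.266 0.25 -1.606
v 2.792 -0.777 -2.753
v 3.056 -1.139 -2.393
v 4.088 -0.041 -2.961
v 4.352 -0.403 -2.601
v 3.674 -0.87 -3.034
v 4.279 -0.73 -2.134
v 3.478 -1.185 -2.006
v 3.601 -1.197 -2.567
v 4.096 -0.916 -2.646
v 4.153 -0.384 -1.693
v 3.352 -0.839 -1.564
v 3.271 -0.291 -1.412
v 3.766 -0.01 -1.491
v 3.897 -0.897 -1.738
v 3.588 0.219 -3.076
v 2.787 -0.236 -2.947
v 3.174 -0.61 -3.149
v 3.669 -0.329 -3.228
v 3.462 0.565 -2.634
v 2.661 0.11 -2.506
v 2.844 0.296 -1.994
v 3.339 0.577 -2.073
v 3.043 0.277 -2.902
f 2 1 5
f 2 5 3
f 3 5 6
f 3 6 4
f 5 1 7
f 5 7 6
f 6 7 8
f 6 8 4
f 7 1 9
f 7 9 8
f 8 9 10
f 8 10 4
f 9 1 11
f 9 11 10
f 10 11 12
f 10 12 4
f 11 1 13
f 11 13 12
f 12 13 14
f 12 14 4
f 13 1 15
f 13 15 14
f 14 15 16
f 14 16 4
f 15 1 17
f 15 17 16
f 16 17 18
f 16 18 4
f 17 1 19
f 17 19 18
f 18 19 20
f 18 20 4
f 19 1 21
f 19 21 20
f 20 21 22
f 20 22 4
f 21 1 23
f 21 23 22
f 22 23 24
f 22 24 4
f 23 1 25
f 23 25 24
f 24 25 26
f 24 26 4
f 25 1 2
f 25 2 26
f 26 2 3
f 26 3 4
f 28 27 31
f 28 31 29
f 29 31 32
f 29 32 30
f 31 27 33
f 31 33 32
f 32 33 34
f 32 34 30
f 33 27 35
f 33 35 34
f 34 35 36
f 34 36 30
f 35 27 37
f 35 37 36
f 36 37 38
f 36 38 30
f 37 27 39
f 37 39 38
f 38 39 40
f 38 40 30
f 39 27 41
f 39 41 40
f 40 41 42
f 40 42 30
f 41 27 43
f 41 43 42
f 42 43 44
f 42 44 30
f 43 27 45
f 43 45 44
f 44 45 46
f 44 46 30
f 45 27 47
f 45 47 46
f 46 47 48
f 46 48 30
f 47 27 49
f 47 49 48
f 48 49 50
f 48 50 30
f 49 27 51
f 49 51 50
f 50 51 52
f 50 52 30
f 51 27 53
f 51 53 52
f 52 53 54
f 52 54 30
f 53 27 55
f 53 55 54
f 54 55 56
f 54 56 30
f 55 27 28
f 55 28 56
f 56 28 29
f 56 29 30
f 58 57 61
f 58 61 59
f 59 61 62
f 59 62 60
f 61 57 63
f 61 63 62
f 62 63 64
f 62 64 60
f 63 57 65
f 63 65 64
f 64 65 66
f 64 66 60
f 65 57 67
f 65 67 66
f 66 67 68
f 66 68 60
f 67 57 69
f 67 69 68
f 68 69 70
f 68 70 60
f 69 57 71
f 69 71 70
f 70 71 72
f 70 72 60
f 71 57 73
f 71 73 72
f 72 73 74
f 72 74 60
f 73 57 75
f 73 75 74
f 74 75 76
f 74 76 60
f 75 57 77
f 75 77 76
f 76 77 78
f 76 78 60
f 77 57 58
f 77 58 78
f 78 58 59
f 78 59 60
f 79 116 95
f 116 90 119
f 95 119 84
f 116 119 95
f 79 95 91
f 95 84 96
f 91 96 80
f 95 96 91
f 79 91 100
f 91 80 101
f 100 101 86
f 91 101 100
f 79 100 112
f 100 86 115
f 112 115 89
f 100 115 112
f 79 112 116
f 112 89 120
f 116 120 90
f 112 120 116
f 80 96 107
f 96 84 110
f 107 110 88
f 96 110 107
f 84 119 97
f 119 90 118
f 97 118 83
f 119 118 97
f 90 120 117
f 120 89 113
f 117 113 81
f 120 113 117
f 89 115 114
f 115 86 102
f 114 102 85
f 115 102 114
f 86 101 106
f 101 80 103
f 106 103 87
f 101 103 106
f 82 108 94
f 108 88 109
f 94 109 83
f 108 109 94
f 82 94 92
f 94 83 93
f 92 93 81
f 94 93 92
f 82 92 99
f 92 81 98
f 99 98 85
f 92 98 99
f 82 99 104
f 99 85 105
f 104 105 87
f 99 105 104
f 82 104 108
f 104 87 111
f 108 111 88
f 104 111 108
f 83 109 97
f 109 88 110
f 97 110 84
f 109 110 97
f 81 93 117
f 93 83 118
f 117 118 90
f 93 118 117
f 85 98 114
f 98 81 113
f 114 113 89
f 98 113 114
f 87 105 106
f 105 85 102
f 106 102 86
f 105 102 106
f 88 111 107
f 111 87 103
f 107 103 80
f 111 103 107



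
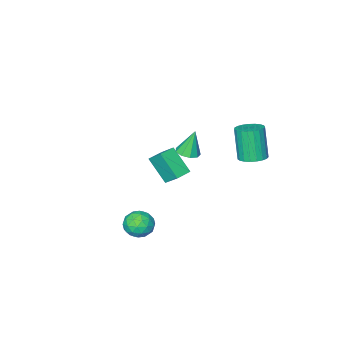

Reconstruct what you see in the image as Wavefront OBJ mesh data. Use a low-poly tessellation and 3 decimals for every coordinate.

v -3.341 2.638 -1.518
v -2.766 3.132 -1.294
v -2.984 2.535 0.581
v -3.559 2.042 0.358
v -3.033 3.321 -1.265
v -3.251 2.724 0.61
v -3.354 3.392 -1.279
v -3.571 2.795 0.596
v -3.672 3.332 -1.335
v -3.889 2.735 0.54
v -3.933 3.153 -1.422
v -4.15 2.556 0.453
v -4.092 2.885 -1.526
v -4.309 2.288 0.349
v -4.121 2.574 -1.629
v -4.338 1.977 0.247
v -4.015 2.274 -1.712
v -4.232 1.677 0.164
v -3.793 2.038 -1.761
v -4.01 1.441 0.114
v -3.492 1.905 -1.769
v -3.71 1.308 0.107
v -3.166 1.899 -1.733
v -3.383 1.302 0.143
v -2.87 2.021 -1.66
v -3.087 1.424 0.216
v -2.655 2.249 -1.562
v -2.872 1.653 0.313
v -2.559 2.545 -1.457
v -2.777 1.949 0.419
v -2.599 2.858 -1.362
v -2.816 2.261 0.513
v -1.513 -1.257 -4.449
v -1.307 -2.442 -3.151
v -1.658 -0.404 -3.648
v -1.452 -1.589 -2.349
v -0.548 -1.091 -4.451
v -0.342 -2.276 -3.152
v -0.693 -0.238 -3.649
v -0.487 -1.423 -2.351
v 3.568 2.52 -3.272
v 4.111 2.454 -3.938
v 2.709 1.606 -3.882
v 3.252 1.54 -4.548
v 3.474 1.223 -3.778
v 4.005 1.788 -3.401
v 2.815 2.272 -4.419
v 3.346 2.837 -4.042
v 3.646 2.301 -4.647
v 4.054 1.653 -4.251
v 2.766 2.407 -3.569
v 3.174 1.759 -3.173
v 3.915 2.567 -3.551
v 2.905 1.493 -4.269
v 3.036 1.306 -3.816
v 3.355 1.268 -4.208
v 3.853 2.176 -3.235
v 4.172 2.137 -3.627
v 3.798 1.414 -3.533
v 2.648 1.923 -4.193
v 2.967 1.884 -4.585
v 3.465 2.792 -3.612
v 3.784 2.754 -4.004
v 3.022 2.646 -4.287
v 3.961 2.439 -4.36
v 3.456 1.901 -4.719
v 3.199 2.331 -4.643
v 3.511 2.664 -4.421
v 4.2 2.058 -4.127
v 3.696 1.521 -4.486
v 3.826 1.334 -4.033
v 4.138 1.666 -3.811
v 3.927 1.968 -4.544
v 3.124 2.539 -3.334
v 2.62 2.002 -3.693
v 2.682 2.394 -4.009
v 2.994 2.726 -3.787
v 3.364 2.159 -3.101
v 2.859 1.621 -3.46
v 3.309 1.396 -3.399
v 3.621 1.729 -3.177
v 2.893 2.092 -3.276
v -0.985 0.258 -1.438
v -0.379 0.506 -1.298
v -1.375 0.362 0.058
v -0.669 0.847 -1.397
v -1.107 0.912 -1.516
v -1.488 0.671 -1.598
v -1.634 0.237 -1.605
v -1.477 -0.187 -1.535
v -1.09 -0.404 -1.419
v -0.654 -0.311 -1.312
v -0.373 0.049 -1.265
f 2 1 5
f 2 5 3
f 3 5 6
f 3 6 4
f 5 1 7
f 5 7 6
f 6 7 8
f 6 8 4
f 7 1 9
f 7 9 8
f 8 9 10
f 8 10 4
f 9 1 11
f 9 11 10
f 10 11 12
f 10 12 4
f 11 1 13
f 11 13 12
f 12 13 14
f 12 14 4
f 13 1 15
f 13 15 14
f 14 15 16
f 14 16 4
f 15 1 17
f 15 17 16
f 16 17 18
f 16 18 4
f 17 1 19
f 17 19 18
f 18 19 20
f 18 20 4
f 19 1 21
f 19 21 20
f 20 21 22
f 20 22 4
f 21 1 23
f 21 23 22
f 22 23 24
f 22 24 4
f 23 1 25
f 23 25 24
f 24 25 26
f 24 26 4
f 25 1 27
f 25 27 26
f 26 27 28
f 26 28 4
f 27 1 29
f 27 29 28
f 28 29 30
f 28 30 4
f 29 1 31
f 29 31 30
f 30 31 32
f 30 32 4
f 31 1 2
f 31 2 32
f 32 2 3
f 32 3 4
f 34 36 33
f 37 34 33
f 33 36 35
f 35 37 33
f 34 40 36
f 38 34 37
f 38 40 34
f 36 40 35
f 39 37 35
f 35 40 39
f 39 38 37
f 40 38 39
f 41 78 57
f 78 52 81
f 57 81 46
f 78 81 57
f 41 57 53
f 57 46 58
f 53 58 42
f 57 58 53
f 41 53 62
f 53 42 63
f 62 63 48
f 53 63 62
f 41 62 74
f 62 48 77
f 74 77 51
f 62 77 74
f 41 74 78
f 74 51 82
f 78 82 52
f 74 82 78
f 42 58 69
f 58 46 72
f 69 72 50
f 58 72 69
f 46 81 59
f 81 52 80
f 59 80 45
f 81 80 59
f 52 82 79
f 82 51 75
f 79 75 43
f 82 75 79
f 51 77 76
f 77 48 64
f 76 64 47
f 77 64 76
f 48 63 68
f 63 42 65
f 68 65 49
f 63 65 68
f 44 70 56
f 70 50 71
f 56 71 45
f 70 71 56
f 44 56 54
f 56 45 55
f 54 55 43
f 56 55 54
f 44 54 61
f 54 43 60
f 61 60 47
f 54 60 61
f 44 61 66
f 61 47 67
f 66 67 49
f 61 67 66
f 44 66 70
f 66 49 73
f 70 73 50
f 66 73 70
f 45 71 59
f 71 50 72
f 59 72 46
f 71 72 59
f 43 55 79
f 55 45 80
f 79 80 52
f 55 80 79
f 47 60 76
f 60 43 75
f 76 75 51
f 60 75 76
f 49 67 68
f 67 47 64
f 68 64 48
f 67 64 68
f 50 73 69
f 73 49 65
f 69 65 42
f 73 65 69
f 84 83 86
f 84 86 85
f 86 83 87
f 86 87 85
f 87 83 88
f 87 88 85
f 88 83 89
f 88 89 85
f 89 83 90
f 89 90 85
f 90 83 91
f 90 91 85
f 91 83 92
f 91 92 85
f 92 83 93
f 92 93 85
f 93 83 84
f 93 84 85



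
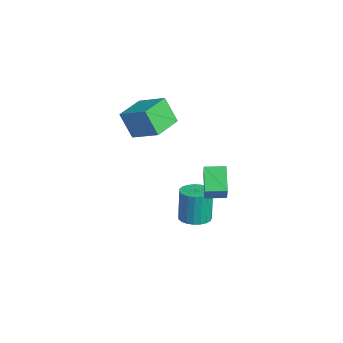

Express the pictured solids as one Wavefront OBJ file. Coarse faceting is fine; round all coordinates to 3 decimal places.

v 1.495 -1.889 -3.847
v 2.328 -1.539 -3.739
v 1.997 -1.361 -1.765
v 1.165 -1.711 -1.873
v 2.12 -1.229 -3.802
v 1.789 -1.051 -1.827
v 1.804 -1.033 -3.873
v 1.473 -0.855 -1.898
v 1.435 -0.986 -3.939
v 1.104 -0.808 -1.964
v 1.076 -1.094 -3.989
v 0.745 -0.916 -2.015
v 0.789 -1.34 -4.015
v 0.458 -1.162 -2.041
v 0.625 -1.681 -4.012
v 0.294 -1.503 -2.037
v 0.611 -2.058 -3.98
v 0.28 -1.88 -2.006
v 0.75 -2.405 -3.926
v 0.419 -2.227 -1.951
v 1.018 -2.664 -3.857
v 0.687 -2.486 -1.883
v 1.369 -2.788 -3.787
v 1.038 -2.61 -1.813
v 1.741 -2.757 -3.728
v 1.41 -2.579 -1.753
v 2.071 -2.576 -3.689
v 1.74 -2.398 -1.714
v 2.301 -2.276 -3.677
v 1.97 -2.098 -1.703
v 2.392 -1.909 -3.695
v 2.061 -1.731 -1.721
v -1.107 -3.4 2.476
v -1.751 -3.883 3.996
v 0.239 -2.426 3.356
v -0.405 -2.909 4.876
v -0.035 -4.871 2.464
v -0.679 -5.354 3.984
v 1.311 -3.897 3.344
v 0.667 -4.38 4.864
v 1.686 -1.492 -0.152
v 2.494 -1.784 1.09
v 2.065 -0.375 -0.137
v 2.873 -0.666 1.105
v 2.967 -1.914 -1.085
v 3.775 -2.205 0.157
v 3.346 -0.796 -1.07
v 4.154 -1.088 0.172
f 2 1 5
f 2 5 3
f 3 5 6
f 3 6 4
f 5 1 7
f 5 7 6
f 6 7 8
f 6 8 4
f 7 1 9
f 7 9 8
f 8 9 10
f 8 10 4
f 9 1 11
f 9 11 10
f 10 11 12
f 10 12 4
f 11 1 13
f 11 13 12
f 12 13 14
f 12 14 4
f 13 1 15
f 13 15 14
f 14 15 16
f 14 16 4
f 15 1 17
f 15 17 16
f 16 17 18
f 16 18 4
f 17 1 19
f 17 19 18
f 18 19 20
f 18 20 4
f 19 1 21
f 19 21 20
f 20 21 22
f 20 22 4
f 21 1 23
f 21 23 22
f 22 23 24
f 22 24 4
f 23 1 25
f 23 25 24
f 24 25 26
f 24 26 4
f 25 1 27
f 25 27 26
f 26 27 28
f 26 28 4
f 27 1 29
f 27 29 28
f 28 29 30
f 28 30 4
f 29 1 31
f 29 31 30
f 30 31 32
f 30 32 4
f 31 1 2
f 31 2 32
f 32 2 3
f 32 3 4
f 34 36 33
f 37 34 33
f 33 36 35
f 35 37 33
f 34 40 36
f 38 34 37
f 38 40 34
f 36 40 35
f 39 37 35
f 35 40 39
f 39 38 37
f 40 38 39
f 42 44 41
f 45 42 41
f 41 44 43
f 43 45 41
f 42 48 44
f 46 42 45
f 46 48 42
f 44 48 43
f 47 45 43
f 43 48 47
f 47 46 45
f 48 46 47



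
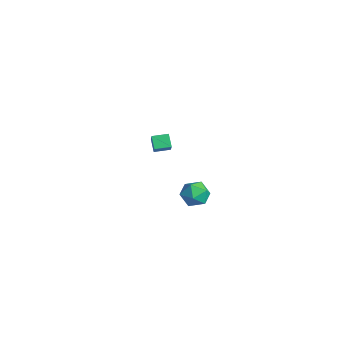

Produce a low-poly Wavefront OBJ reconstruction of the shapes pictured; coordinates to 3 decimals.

v 2.372 -3.564 2.61
v 2.78 -2.896 2.816
v 3.32 -3.884 1.764
v 3.728 -3.216 1.97
v 3.651 -3.822 2.5
v 3.065 -3.625 3.023
v 3.035 -3.155 1.557
v 2.449 -2.958 2.08
v 3.19 -2.643 2.165
v 3.571 -3.056 2.748
v 2.529 -3.724 1.832
v 2.91 -4.137 2.415
v -3.881 -1.997 0.555
v -4.478 -1.848 1.127
v -3.603 -1.165 0.629
v -4.201 -1.016 1.2
v -3.359 -2.224 1.16
v -3.957 -2.075 1.731
v -3.082 -1.392 1.233
v -3.679 -1.243 1.805
f 1 12 6
f 1 6 2
f 1 2 8
f 1 8 11
f 1 11 12
f 2 6 10
f 6 12 5
f 12 11 3
f 11 8 7
f 8 2 9
f 4 10 5
f 4 5 3
f 4 3 7
f 4 7 9
f 4 9 10
f 5 10 6
f 3 5 12
f 7 3 11
f 9 7 8
f 10 9 2
f 14 16 13
f 17 14 13
f 13 16 15
f 15 17 13
f 14 20 16
f 18 14 17
f 18 20 14
f 16 20 15
f 19 17 15
f 15 20 19
f 19 18 17
f 20 18 19



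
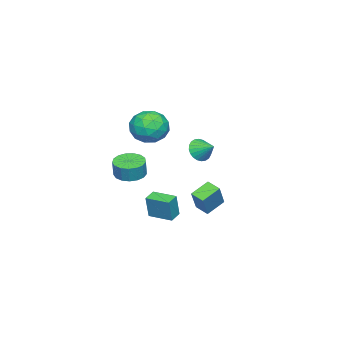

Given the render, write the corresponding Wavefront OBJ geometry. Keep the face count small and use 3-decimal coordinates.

v -4.016 -2.618 0.4
v -3.219 -2.657 0.08
v -3.724 -1.562 1
v -3.376 -2.479 -0.157
v -3.63 -2.322 -0.309
v -3.944 -2.21 -0.354
v -4.268 -2.16 -0.283
v -4.554 -2.18 -0.109
v -4.758 -2.267 0.143
v -4.849 -2.407 0.434
v -4.814 -2.579 0.72
v -4.657 -2.757 0.957
v -4.402 -2.914 1.109
v -4.089 -3.026 1.153
v -3.765 -3.076 1.083
v -3.479 -3.056 0.909
v -3.275 -2.97 0.657
v -3.183 -2.83 0.366
v 2.023 -3.902 0.566
v 2.938 -3.919 0.35
v 3.192 -3.836 1.417
v 2.277 -3.818 1.634
v 2.833 -3.481 0.341
v 3.087 -3.398 1.408
v 2.543 -3.14 0.384
v 2.797 -3.057 1.451
v 2.134 -2.973 0.468
v 2.388 -2.89 1.535
v 1.699 -3.019 0.575
v 1.953 -2.936 1.642
v 1.339 -3.267 0.68
v 1.593 -3.184 1.747
v 1.135 -3.66 0.759
v 1.389 -3.577 1.826
v 1.135 -4.109 0.794
v 1.389 -4.026 1.861
v 1.338 -4.51 0.777
v 1.592 -4.427 1.844
v 1.698 -4.772 0.711
v 1.952 -4.689 1.779
v 2.133 -4.834 0.613
v 2.387 -4.751 1.68
v 2.542 -4.683 0.504
v 2.796 -4.6 1.571
v 2.833 -4.352 0.409
v 3.087 -4.269 1.476
v -2.477 -4.708 -4.311
v -2.104 -4.709 -2.714
v -2.422 -3.139 -4.324
v -2.049 -3.14 -2.727
v -1.611 -4.74 -4.513
v -1.238 -4.741 -2.916
v -1.556 -3.171 -4.526
v -1.183 -3.172 -2.929
v 0.073 -3.285 3.043
v 0.841 -2.34 3.222
v 0.919 -4.26 4.558
v 1.687 -3.315 4.737
v 0.489 -3.19 4.987
v -0.034 -2.587 4.051
v 1.794 -4.013 3.729
v 1.271 -3.41 2.793
v 1.905 -2.79 3.646
v 1.098 -2.282 4.423
v 0.662 -4.318 3.357
v -0.145 -3.81 4.134
v 0.383 -2.727 2.999
v 1.377 -3.873 4.781
v 0.673 -3.799 4.928
v 1.124 -3.244 5.033
v -0.131 -2.872 3.486
v 0.32 -2.317 3.592
v 0.113 -2.816 4.629
v 1.44 -4.283 4.188
v 1.891 -3.728 4.294
v 0.636 -3.356 2.747
v 1.087 -2.801 2.852
v 1.647 -3.784 3.151
v 1.459 -2.436 3.354
v 1.956 -3.009 4.245
v 2.019 -3.419 3.652
v 1.712 -3.065 3.102
v 0.985 -2.137 3.811
v 1.482 -2.711 4.702
v 0.778 -2.637 4.848
v 0.471 -2.283 4.298
v 1.61 -2.402 4.06
v 0.278 -3.889 3.078
v 0.775 -4.463 3.969
v 1.289 -4.317 3.482
v 0.982 -3.963 2.932
v -0.196 -3.591 3.535
v 0.301 -4.164 4.426
v 0.048 -3.535 4.678
v -0.259 -3.181 4.128
v 0.15 -4.198 3.72
v -1.637 -0.895 -3.514
v -1.889 -1.77 -3.241
v -2.731 -0.38 -2.869
v -2.982 -1.254 -2.596
v -0.658 -0.706 -2.004
v -0.909 -1.58 -1.731
v -1.751 -0.19 -1.359
v -2.003 -1.065 -1.086
f 2 1 4
f 2 4 3
f 4 1 5
f 4 5 3
f 5 1 6
f 5 6 3
f 6 1 7
f 6 7 3
f 7 1 8
f 7 8 3
f 8 1 9
f 8 9 3
f 9 1 10
f 9 10 3
f 10 1 11
f 10 11 3
f 11 1 12
f 11 12 3
f 12 1 13
f 12 13 3
f 13 1 14
f 13 14 3
f 14 1 15
f 14 15 3
f 15 1 16
f 15 16 3
f 16 1 17
f 16 17 3
f 17 1 18
f 17 18 3
f 18 1 2
f 18 2 3
f 20 19 23
f 20 23 21
f 21 23 24
f 21 24 22
f 23 19 25
f 23 25 24
f 24 25 26
f 24 26 22
f 25 19 27
f 25 27 26
f 26 27 28
f 26 28 22
f 27 19 29
f 27 29 28
f 28 29 30
f 28 30 22
f 29 19 31
f 29 31 30
f 30 31 32
f 30 32 22
f 31 19 33
f 31 33 32
f 32 33 34
f 32 34 22
f 33 19 35
f 33 35 34
f 34 35 36
f 34 36 22
f 35 19 37
f 35 37 36
f 36 37 38
f 36 38 22
f 37 19 39
f 37 39 38
f 38 39 40
f 38 40 22
f 39 19 41
f 39 41 40
f 40 41 42
f 40 42 22
f 41 19 43
f 41 43 42
f 42 43 44
f 42 44 22
f 43 19 45
f 43 45 44
f 44 45 46
f 44 46 22
f 45 19 20
f 45 20 46
f 46 20 21
f 46 21 22
f 48 50 47
f 51 48 47
f 47 50 49
f 49 51 47
f 48 54 50
f 52 48 51
f 52 54 48
f 50 54 49
f 53 51 49
f 49 54 53
f 53 52 51
f 54 52 53
f 55 92 71
f 92 66 95
f 71 95 60
f 92 95 71
f 55 71 67
f 71 60 72
f 67 72 56
f 71 72 67
f 55 67 76
f 67 56 77
f 76 77 62
f 67 77 76
f 55 76 88
f 76 62 91
f 88 91 65
f 76 91 88
f 55 88 92
f 88 65 96
f 92 96 66
f 88 96 92
f 56 72 83
f 72 60 86
f 83 86 64
f 72 86 83
f 60 95 73
f 95 66 94
f 73 94 59
f 95 94 73
f 66 96 93
f 96 65 89
f 93 89 57
f 96 89 93
f 65 91 90
f 91 62 78
f 90 78 61
f 91 78 90
f 62 77 82
f 77 56 79
f 82 79 63
f 77 79 82
f 58 84 70
f 84 64 85
f 70 85 59
f 84 85 70
f 58 70 68
f 70 59 69
f 68 69 57
f 70 69 68
f 58 68 75
f 68 57 74
f 75 74 61
f 68 74 75
f 58 75 80
f 75 61 81
f 80 81 63
f 75 81 80
f 58 80 84
f 80 63 87
f 84 87 64
f 80 87 84
f 59 85 73
f 85 64 86
f 73 86 60
f 85 86 73
f 57 69 93
f 69 59 94
f 93 94 66
f 69 94 93
f 61 74 90
f 74 57 89
f 90 89 65
f 74 89 90
f 63 81 82
f 81 61 78
f 82 78 62
f 81 78 82
f 64 87 83
f 87 63 79
f 83 79 56
f 87 79 83
f 98 100 97
f 101 98 97
f 97 100 99
f 99 101 97
f 98 104 100
f 102 98 101
f 102 104 98
f 100 104 99
f 103 101 99
f 99 104 103
f 103 102 101
f 104 102 103



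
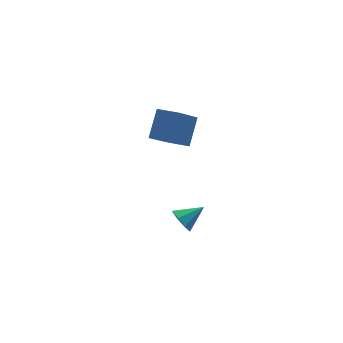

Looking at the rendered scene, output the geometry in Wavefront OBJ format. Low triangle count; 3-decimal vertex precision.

v 1.87 -1.471 -1.876
v 2.15 -1.216 -2.354
v 2.81 -1.469 -1.324
v 1.976 -0.899 -2.059
v 1.739 -0.918 -1.656
v 1.58 -1.261 -1.383
v 1.59 -1.727 -1.398
v 1.765 -2.044 -1.694
v 2.001 -2.025 -2.096
v 2.161 -1.682 -2.369
v 2.422 -0.91 2.075
v 1.441 -1.468 3.078
v 1.823 -0.152 1.911
v 0.842 -0.709 2.915
v 3.038 -0.211 3.065
v 2.057 -0.768 4.069
v 2.439 0.548 2.902
v 1.458 -0.01 3.905
f 2 1 4
f 2 4 3
f 4 1 5
f 4 5 3
f 5 1 6
f 5 6 3
f 6 1 7
f 6 7 3
f 7 1 8
f 7 8 3
f 8 1 9
f 8 9 3
f 9 1 10
f 9 10 3
f 10 1 2
f 10 2 3
f 12 14 11
f 15 12 11
f 11 14 13
f 13 15 11
f 12 18 14
f 16 12 15
f 16 18 12
f 14 18 13
f 17 15 13
f 13 18 17
f 17 16 15
f 18 16 17



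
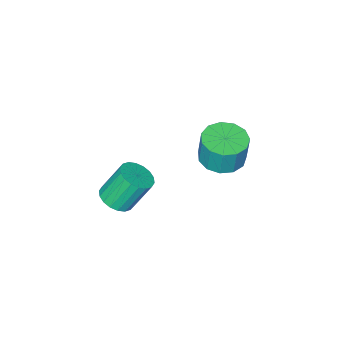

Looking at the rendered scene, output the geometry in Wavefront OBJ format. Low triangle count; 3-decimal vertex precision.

v 1.438 -2.079 -0.66
v 1.805 -2.543 -0.325
v 1.209 -2.106 0.934
v 0.842 -1.641 0.6
v 1.986 -2.3 -0.323
v 1.39 -1.863 0.936
v 2.058 -2.014 -0.388
v 1.462 -1.577 0.871
v 2.008 -1.74 -0.507
v 1.412 -1.303 0.752
v 1.844 -1.533 -0.656
v 1.249 -1.096 0.603
v 1.601 -1.435 -0.806
v 1.005 -0.998 0.453
v 1.325 -1.464 -0.927
v 0.729 -1.026 0.332
v 1.071 -1.614 -0.994
v 0.475 -1.177 0.265
v 0.89 -1.857 -0.996
v 0.294 -1.42 0.263
v 0.818 -2.143 -0.931
v 0.222 -1.706 0.328
v 0.868 -2.417 -0.812
v 0.272 -1.98 0.447
v 1.031 -2.624 -0.663
v 0.436 -2.187 0.596
v 1.275 -2.722 -0.513
v 0.679 -2.285 0.746
v 1.551 -2.694 -0.392
v 0.955 -2.256 0.867
v -2.896 -1.391 -0.708
v -2.038 -1.254 -0.752
v -2.006 -1.073 0.465
v -2.864 -1.209 0.508
v -2.251 -0.816 -0.811
v -2.218 -0.635 0.405
v -2.669 -0.561 -0.838
v -2.636 -0.38 0.378
v -3.159 -0.569 -0.824
v -3.126 -0.388 0.393
v -3.565 -0.838 -0.773
v -3.533 -0.657 0.444
v -3.76 -1.283 -0.701
v -3.727 -1.101 0.515
v -3.68 -1.761 -0.632
v -3.647 -1.58 0.584
v -3.351 -2.122 -0.587
v -3.319 -1.941 0.629
v -2.878 -2.251 -0.58
v -2.846 -2.07 0.636
v -2.411 -2.107 -0.614
v -2.378 -1.925 0.602
v -2.098 -1.735 -0.678
v -2.065 -1.554 0.538
f 2 1 5
f 2 5 3
f 3 5 6
f 3 6 4
f 5 1 7
f 5 7 6
f 6 7 8
f 6 8 4
f 7 1 9
f 7 9 8
f 8 9 10
f 8 10 4
f 9 1 11
f 9 11 10
f 10 11 12
f 10 12 4
f 11 1 13
f 11 13 12
f 12 13 14
f 12 14 4
f 13 1 15
f 13 15 14
f 14 15 16
f 14 16 4
f 15 1 17
f 15 17 16
f 16 17 18
f 16 18 4
f 17 1 19
f 17 19 18
f 18 19 20
f 18 20 4
f 19 1 21
f 19 21 20
f 20 21 22
f 20 22 4
f 21 1 23
f 21 23 22
f 22 23 24
f 22 24 4
f 23 1 25
f 23 25 24
f 24 25 26
f 24 26 4
f 25 1 27
f 25 27 26
f 26 27 28
f 26 28 4
f 27 1 29
f 27 29 28
f 28 29 30
f 28 30 4
f 29 1 2
f 29 2 30
f 30 2 3
f 30 3 4
f 32 31 35
f 32 35 33
f 33 35 36
f 33 36 34
f 35 31 37
f 35 37 36
f 36 37 38
f 36 38 34
f 37 31 39
f 37 39 38
f 38 39 40
f 38 40 34
f 39 31 41
f 39 41 40
f 40 41 42
f 40 42 34
f 41 31 43
f 41 43 42
f 42 43 44
f 42 44 34
f 43 31 45
f 43 45 44
f 44 45 46
f 44 46 34
f 45 31 47
f 45 47 46
f 46 47 48
f 46 48 34
f 47 31 49
f 47 49 48
f 48 49 50
f 48 50 34
f 49 31 51
f 49 51 50
f 50 51 52
f 50 52 34
f 51 31 53
f 51 53 52
f 52 53 54
f 52 54 34
f 53 31 32
f 53 32 54
f 54 32 33
f 54 33 34



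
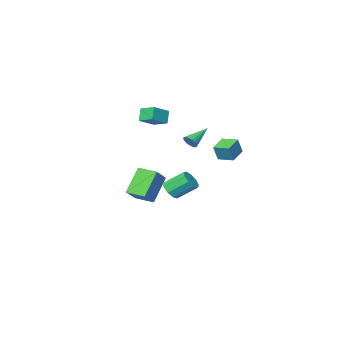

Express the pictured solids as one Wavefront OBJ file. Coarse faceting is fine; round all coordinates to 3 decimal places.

v 1.231 3.142 1.262
v 1.582 3.199 2.24
v 0.765 4.042 1.378
v 1.115 4.098 2.355
v 2.145 3.662 0.905
v 2.495 3.718 1.882
v 1.678 4.561 1.02
v 2.029 4.618 1.998
v 2.267 -3.467 1.451
v 1.928 -3.866 2.256
v 1.92 -2.462 1.802
v 1.581 -2.86 2.607
v 3.379 -3.28 2.013
v 3.04 -3.678 2.818
v 3.032 -2.274 2.364
v 2.693 -2.673 3.169
v 3.902 1.371 -1.979
v 4.436 1.532 -1.557
v 3.493 2.251 -0.638
v 2.958 2.089 -1.061
v 4.378 1.875 -1.885
v 3.434 2.594 -0.967
v 4.097 1.982 -2.258
v 3.153 2.701 -1.339
v 3.724 1.803 -2.5
v 2.781 2.522 -1.582
v 3.435 1.422 -2.499
v 2.492 2.141 -1.58
v 3.364 1.016 -2.254
v 2.421 1.735 -1.336
v 3.545 0.777 -1.881
v 2.601 1.495 -0.962
v 3.892 0.815 -1.554
v 2.949 1.534 -0.635
v 4.244 1.113 -1.426
v 3.301 1.832 -0.507
v 1.144 -4.025 -3.36
v 2.155 -3.329 -2.429
v 2.281 -3.49 -4.993
v 3.291 -2.794 -4.062
v 1.809 -5.126 -3.258
v 2.819 -4.43 -2.327
v 2.945 -4.591 -4.891
v 3.956 -3.895 -3.96
v 2.202 0.664 1.289
v 2.453 0.708 1.731
v 0.878 0.396 2.071
v 2.397 0.896 1.7
v 2.311 1.049 1.606
v 2.208 1.143 1.464
v 2.104 1.165 1.296
v 2.015 1.11 1.126
v 1.955 0.987 0.982
v 1.932 0.815 0.884
v 1.95 0.621 0.848
v 2.006 0.432 0.879
v 2.093 0.279 0.973
v 2.195 0.185 1.115
v 2.299 0.164 1.283
v 2.388 0.218 1.452
v 2.449 0.341 1.597
v 2.472 0.513 1.695
f 2 4 1
f 5 2 1
f 1 4 3
f 3 5 1
f 2 8 4
f 6 2 5
f 6 8 2
f 4 8 3
f 7 5 3
f 3 8 7
f 7 6 5
f 8 6 7
f 10 12 9
f 13 10 9
f 9 12 11
f 11 13 9
f 10 16 12
f 14 10 13
f 14 16 10
f 12 16 11
f 15 13 11
f 11 16 15
f 15 14 13
f 16 14 15
f 18 17 21
f 18 21 19
f 19 21 22
f 19 22 20
f 21 17 23
f 21 23 22
f 22 23 24
f 22 24 20
f 23 17 25
f 23 25 24
f 24 25 26
f 24 26 20
f 25 17 27
f 25 27 26
f 26 27 28
f 26 28 20
f 27 17 29
f 27 29 28
f 28 29 30
f 28 30 20
f 29 17 31
f 29 31 30
f 30 31 32
f 30 32 20
f 31 17 33
f 31 33 32
f 32 33 34
f 32 34 20
f 33 17 35
f 33 35 34
f 34 35 36
f 34 36 20
f 35 17 18
f 35 18 36
f 36 18 19
f 36 19 20
f 38 40 37
f 41 38 37
f 37 40 39
f 39 41 37
f 38 44 40
f 42 38 41
f 42 44 38
f 40 44 39
f 43 41 39
f 39 44 43
f 43 42 41
f 44 42 43
f 46 45 48
f 46 48 47
f 48 45 49
f 48 49 47
f 49 45 50
f 49 50 47
f 50 45 51
f 50 51 47
f 51 45 52
f 51 52 47
f 52 45 53
f 52 53 47
f 53 45 54
f 53 54 47
f 54 45 55
f 54 55 47
f 55 45 56
f 55 56 47
f 56 45 57
f 56 57 47
f 57 45 58
f 57 58 47
f 58 45 59
f 58 59 47
f 59 45 60
f 59 60 47
f 60 45 61
f 60 61 47
f 61 45 62
f 61 62 47
f 62 45 46
f 62 46 47



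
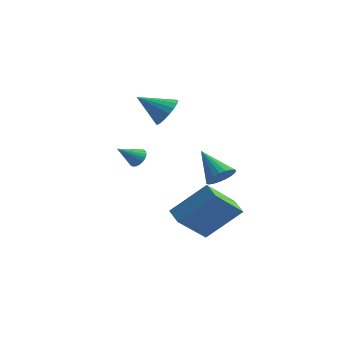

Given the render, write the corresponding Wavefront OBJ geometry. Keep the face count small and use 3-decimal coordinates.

v 2.094 -0.931 -1.598
v 2.39 -1.422 -1.196
v 0.886 -0.729 -0.462
v 2.52 -1.179 -1.101
v 2.576 -0.894 -1.092
v 2.549 -0.615 -1.17
v 2.443 -0.391 -1.323
v 2.277 -0.26 -1.523
v 2.079 -0.245 -1.736
v 1.884 -0.349 -1.925
v 1.725 -0.554 -2.058
v 1.629 -0.824 -2.111
v 1.614 -1.112 -2.075
v 1.682 -1.369 -1.957
v 1.821 -1.551 -1.777
v 2.007 -1.625 -1.566
v 2.208 -1.58 -1.36
v -1.759 -1.603 -1.2
v -1.46 -1.436 -0.822
v -2.121 -2.497 -0.52
v -1.642 -1.333 -0.784
v -1.843 -1.277 -0.818
v -2.03 -1.278 -0.917
v -2.171 -1.334 -1.066
v -2.24 -1.437 -1.238
v -2.225 -1.569 -1.404
v -2.131 -1.707 -1.534
v -1.972 -1.827 -1.607
v -1.776 -1.908 -1.609
v -1.577 -1.937 -1.541
v -1.41 -1.908 -1.414
v -1.303 -1.826 -1.25
v -1.275 -1.706 -1.077
v -1.33 -1.568 -0.926
v 2.493 -2.438 -4.429
v 2.259 -3.945 -3.151
v 1.76 -2.062 -4.12
v 1.525 -3.57 -2.842
v 3.595 -1.43 -3.038
v 3.36 -2.938 -1.76
v 2.861 -1.055 -2.729
v 2.627 -2.562 -1.451
v -0.575 -1.13 1.513
v -0.003 -1.667 1.672
v -1.545 -1.91 2.367
v 0.036 -1.429 1.933
v -0.045 -1.132 2.112
v -0.232 -0.834 2.172
v -0.486 -0.596 2.101
v -0.758 -0.463 1.914
v -0.994 -0.462 1.647
v -1.146 -0.593 1.354
v -1.186 -0.831 1.092
v -1.105 -1.128 0.913
v -0.918 -1.426 0.853
v -0.664 -1.664 0.924
v -0.392 -1.797 1.111
v -0.156 -1.798 1.378
f 2 1 4
f 2 4 3
f 4 1 5
f 4 5 3
f 5 1 6
f 5 6 3
f 6 1 7
f 6 7 3
f 7 1 8
f 7 8 3
f 8 1 9
f 8 9 3
f 9 1 10
f 9 10 3
f 10 1 11
f 10 11 3
f 11 1 12
f 11 12 3
f 12 1 13
f 12 13 3
f 13 1 14
f 13 14 3
f 14 1 15
f 14 15 3
f 15 1 16
f 15 16 3
f 16 1 17
f 16 17 3
f 17 1 2
f 17 2 3
f 19 18 21
f 19 21 20
f 21 18 22
f 21 22 20
f 22 18 23
f 22 23 20
f 23 18 24
f 23 24 20
f 24 18 25
f 24 25 20
f 25 18 26
f 25 26 20
f 26 18 27
f 26 27 20
f 27 18 28
f 27 28 20
f 28 18 29
f 28 29 20
f 29 18 30
f 29 30 20
f 30 18 31
f 30 31 20
f 31 18 32
f 31 32 20
f 32 18 33
f 32 33 20
f 33 18 34
f 33 34 20
f 34 18 19
f 34 19 20
f 36 38 35
f 39 36 35
f 35 38 37
f 37 39 35
f 36 42 38
f 40 36 39
f 40 42 36
f 38 42 37
f 41 39 37
f 37 42 41
f 41 40 39
f 42 40 41
f 44 43 46
f 44 46 45
f 46 43 47
f 46 47 45
f 47 43 48
f 47 48 45
f 48 43 49
f 48 49 45
f 49 43 50
f 49 50 45
f 50 43 51
f 50 51 45
f 51 43 52
f 51 52 45
f 52 43 53
f 52 53 45
f 53 43 54
f 53 54 45
f 54 43 55
f 54 55 45
f 55 43 56
f 55 56 45
f 56 43 57
f 56 57 45
f 57 43 58
f 57 58 45
f 58 43 44
f 58 44 45



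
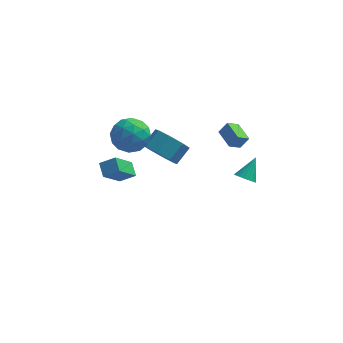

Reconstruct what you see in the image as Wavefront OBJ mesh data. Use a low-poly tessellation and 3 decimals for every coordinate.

v 3.727 -3.911 1.473
v 4.178 -3.781 1.133
v 4.173 -3.069 2.387
v 4 -3.608 1.061
v 3.768 -3.496 1.07
v 3.528 -3.465 1.16
v 3.327 -3.523 1.311
v 3.205 -3.657 1.495
v 3.187 -3.842 1.674
v 3.275 -4.041 1.814
v 3.453 -4.213 1.886
v 3.685 -4.326 1.876
v 3.925 -4.357 1.787
v 4.126 -4.299 1.635
v 4.248 -4.164 1.452
v 4.266 -3.979 1.272
v 3.077 2.406 -1.904
v 2.521 1.966 -1.454
v 2.435 3.443 -1.683
v 1.879 3.003 -1.233
v 3.521 2.537 -1.227
v 2.965 2.097 -0.777
v 2.879 3.574 -1.006
v 2.323 3.134 -0.556
v -3.04 1.479 0.672
v -1.946 1.659 0.483
v -3.034 0.141 -0.563
v -1.94 0.321 -0.752
v -2.277 -0.113 0.229
v -2.281 0.713 0.993
v -2.699 1.087 -1.073
v -2.703 1.913 -0.309
v -1.735 1.416 -0.595
v -1.474 0.675 0.209
v -3.506 1.125 -0.289
v -3.245 0.384 0.515
v -2.494 1.686 0.686
v -2.486 0.114 -0.766
v -2.684 -0.142 -0.189
v -2.041 -0.036 -0.3
v -2.69 1.13 0.985
v -2.047 1.236 0.874
v -2.242 0.195 0.725
v -2.933 0.564 -0.954
v -2.29 0.67 -1.065
v -2.939 1.836 0.22
v -2.296 1.942 0.109
v -2.738 1.605 -0.805
v -1.727 1.65 -0.059
v -1.723 0.863 -0.785
v -2.169 1.313 -0.973
v -2.172 1.799 -0.525
v -1.573 1.214 0.414
v -1.569 0.427 -0.312
v -1.768 0.172 0.265
v -1.77 0.658 0.713
v -1.449 1.071 -0.22
v -3.411 1.373 0.232
v -3.407 0.586 -0.494
v -3.21 1.142 -0.793
v -3.212 1.628 -0.345
v -3.257 0.937 0.705
v -3.253 0.15 -0.021
v -2.808 0.001 0.445
v -2.811 0.487 0.893
v -3.531 0.729 0.14
v -3.985 1.002 -3.763
v -3.126 1.06 -3.255
v -4.291 1.742 -3.33
v -3.431 1.8 -2.822
v -3.269 2.08 -5.098
v -2.409 2.138 -4.59
v -3.574 2.82 -4.665
v -2.715 2.878 -4.157
v -1.134 2.206 -2.723
v -0.183 1.766 -3.023
v 0.405 2.553 -2.316
v -0.546 2.994 -2.017
v -0.417 2.39 -3.524
v 0.17 3.177 -2.817
v -1.071 2.907 -3.556
v -0.484 3.694 -2.849
v -1.762 3.013 -3.101
v -1.174 3.801 -2.394
v -2.085 2.647 -2.424
v -1.497 3.434 -1.717
v -1.85 2.023 -1.923
v -1.263 2.81 -1.216
v -1.196 1.506 -1.891
v -0.609 2.293 -1.184
v -0.506 1.399 -2.346
v 0.082 2.187 -1.639
f 2 1 4
f 2 4 3
f 4 1 5
f 4 5 3
f 5 1 6
f 5 6 3
f 6 1 7
f 6 7 3
f 7 1 8
f 7 8 3
f 8 1 9
f 8 9 3
f 9 1 10
f 9 10 3
f 10 1 11
f 10 11 3
f 11 1 12
f 11 12 3
f 12 1 13
f 12 13 3
f 13 1 14
f 13 14 3
f 14 1 15
f 14 15 3
f 15 1 16
f 15 16 3
f 16 1 2
f 16 2 3
f 18 20 17
f 21 18 17
f 17 20 19
f 19 21 17
f 18 24 20
f 22 18 21
f 22 24 18
f 20 24 19
f 23 21 19
f 19 24 23
f 23 22 21
f 24 22 23
f 25 62 41
f 62 36 65
f 41 65 30
f 62 65 41
f 25 41 37
f 41 30 42
f 37 42 26
f 41 42 37
f 25 37 46
f 37 26 47
f 46 47 32
f 37 47 46
f 25 46 58
f 46 32 61
f 58 61 35
f 46 61 58
f 25 58 62
f 58 35 66
f 62 66 36
f 58 66 62
f 26 42 53
f 42 30 56
f 53 56 34
f 42 56 53
f 30 65 43
f 65 36 64
f 43 64 29
f 65 64 43
f 36 66 63
f 66 35 59
f 63 59 27
f 66 59 63
f 35 61 60
f 61 32 48
f 60 48 31
f 61 48 60
f 32 47 52
f 47 26 49
f 52 49 33
f 47 49 52
f 28 54 40
f 54 34 55
f 40 55 29
f 54 55 40
f 28 40 38
f 40 29 39
f 38 39 27
f 40 39 38
f 28 38 45
f 38 27 44
f 45 44 31
f 38 44 45
f 28 45 50
f 45 31 51
f 50 51 33
f 45 51 50
f 28 50 54
f 50 33 57
f 54 57 34
f 50 57 54
f 29 55 43
f 55 34 56
f 43 56 30
f 55 56 43
f 27 39 63
f 39 29 64
f 63 64 36
f 39 64 63
f 31 44 60
f 44 27 59
f 60 59 35
f 44 59 60
f 33 51 52
f 51 31 48
f 52 48 32
f 51 48 52
f 34 57 53
f 57 33 49
f 53 49 26
f 57 49 53
f 68 70 67
f 71 68 67
f 67 70 69
f 69 71 67
f 68 74 70
f 72 68 71
f 72 74 68
f 70 74 69
f 73 71 69
f 69 74 73
f 73 72 71
f 74 72 73
f 76 75 79
f 76 79 77
f 77 79 80
f 77 80 78
f 79 75 81
f 79 81 80
f 80 81 82
f 80 82 78
f 81 75 83
f 81 83 82
f 82 83 84
f 82 84 78
f 83 75 85
f 83 85 84
f 84 85 86
f 84 86 78
f 85 75 87
f 85 87 86
f 86 87 88
f 86 88 78
f 87 75 89
f 87 89 88
f 88 89 90
f 88 90 78
f 89 75 91
f 89 91 90
f 90 91 92
f 90 92 78
f 91 75 76
f 91 76 92
f 92 76 77
f 92 77 78

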